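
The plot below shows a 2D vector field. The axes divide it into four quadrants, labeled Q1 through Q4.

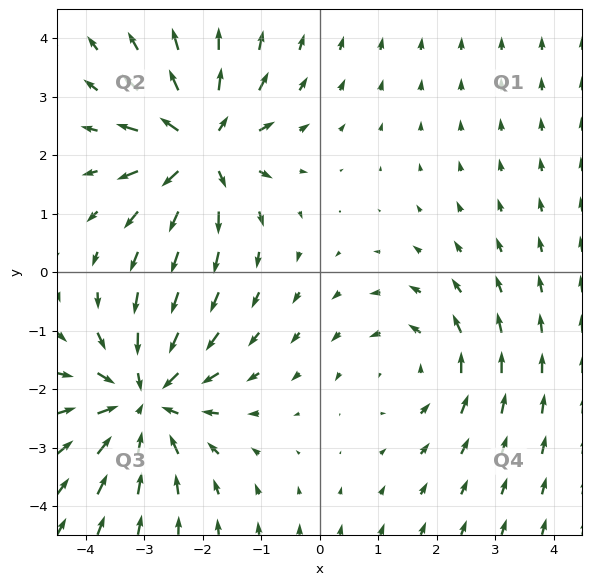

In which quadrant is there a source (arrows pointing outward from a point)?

Q2

The source sits at approximately (-2.0, 2.1), which lies in quadrant Q2. The divergence there is about +6, positive as expected for a source.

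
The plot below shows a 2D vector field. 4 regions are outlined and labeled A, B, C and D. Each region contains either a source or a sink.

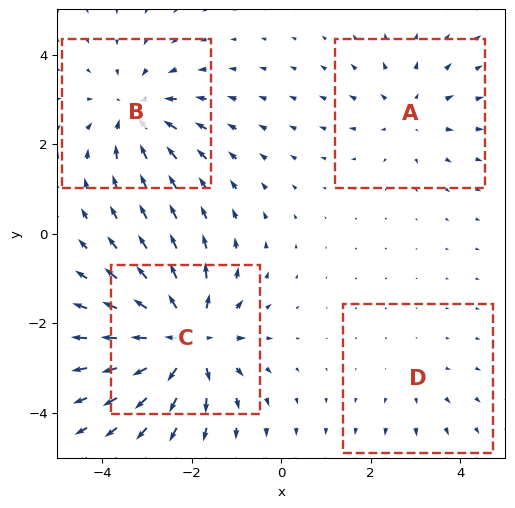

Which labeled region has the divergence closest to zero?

D

Divergence at each region's feature centre — A: about +3, B: about -5, C: about +7, D: about +2. Region D is closest to zero.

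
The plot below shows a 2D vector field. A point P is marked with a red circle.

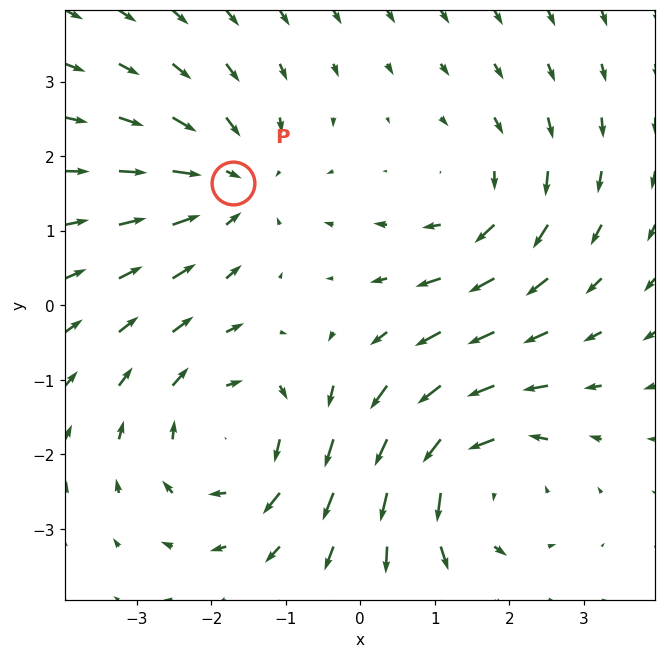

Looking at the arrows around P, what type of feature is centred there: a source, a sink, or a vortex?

At P (-1.7, 1.6) the arrows converge inward. Divergence about -3, curl ≈0 — negative divergence with near-zero curl is a sink.

sink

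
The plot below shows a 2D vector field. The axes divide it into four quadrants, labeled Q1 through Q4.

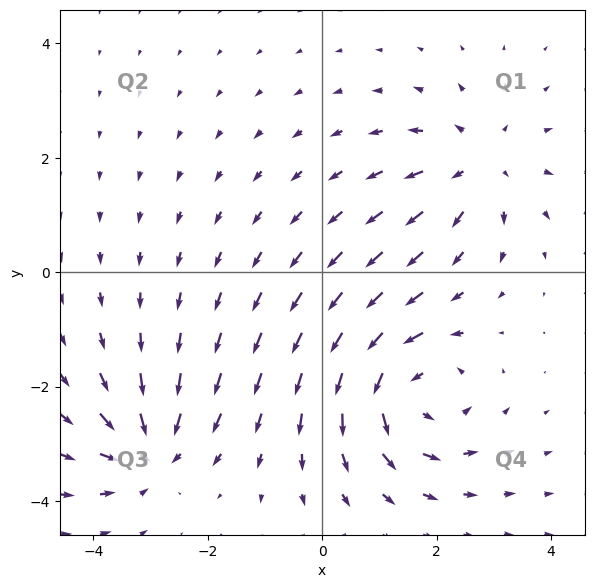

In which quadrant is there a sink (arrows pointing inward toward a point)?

Q3

The sink sits at approximately (-3.0, -3.1), which lies in quadrant Q3. The divergence there is about -4, negative as expected for a sink.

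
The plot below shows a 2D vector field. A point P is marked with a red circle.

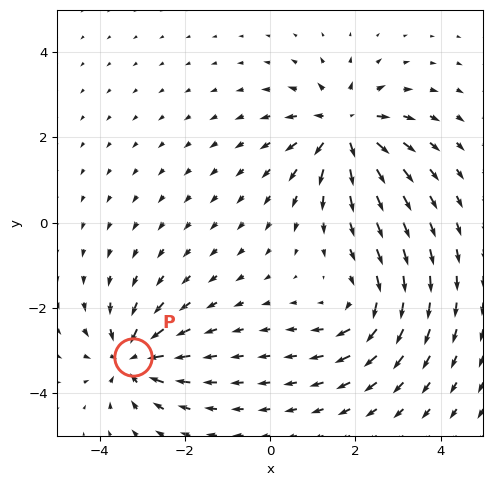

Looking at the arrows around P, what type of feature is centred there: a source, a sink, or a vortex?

sink

At P (-3.2, -3.2) the arrows converge inward. Divergence about -6, curl ≈0 — negative divergence with near-zero curl is a sink.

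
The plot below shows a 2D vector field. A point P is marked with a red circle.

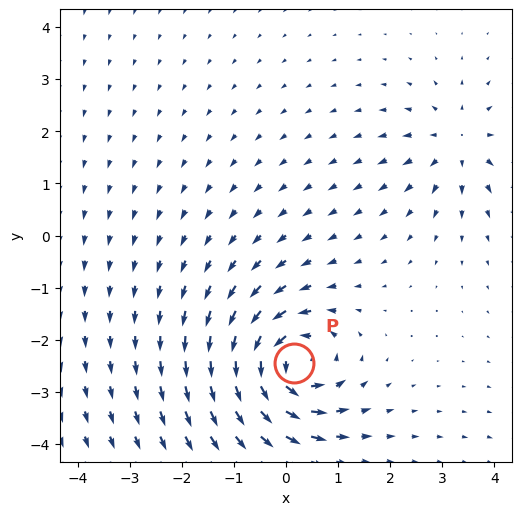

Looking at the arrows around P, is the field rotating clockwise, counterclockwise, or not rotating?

Near P at (0.1, -2.5) the arrows circulate counterclockwise. The curl (z-component) there is about +7; positive curl means counterclockwise rotation.

counterclockwise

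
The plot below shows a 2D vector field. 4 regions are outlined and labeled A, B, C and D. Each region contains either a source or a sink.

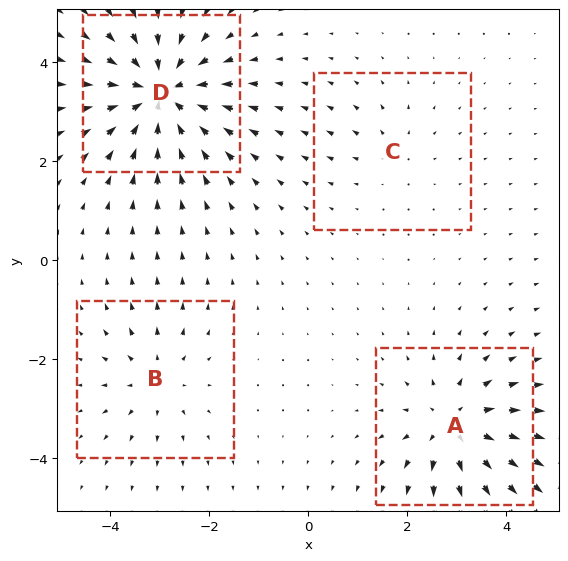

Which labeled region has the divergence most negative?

Divergence at each region's feature centre — A: about +6, B: about +4, C: about +2, D: about -8. Region D is most negative.

D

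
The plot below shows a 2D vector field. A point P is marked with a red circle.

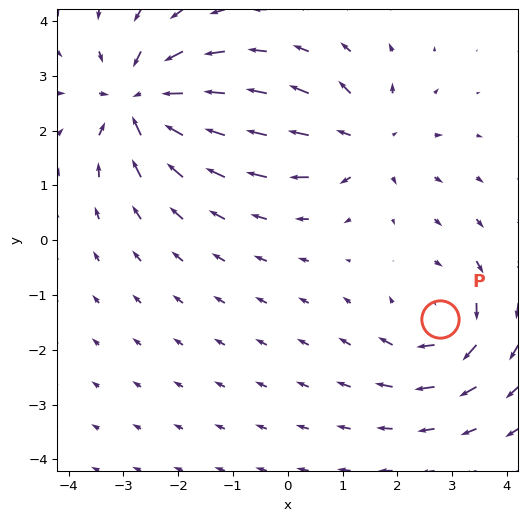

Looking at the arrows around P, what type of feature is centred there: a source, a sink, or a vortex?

At P (2.8, -1.4) the arrows circulate clockwise. Divergence ≈0, curl about -4 — near-zero divergence with nonzero curl is a vortex.

vortex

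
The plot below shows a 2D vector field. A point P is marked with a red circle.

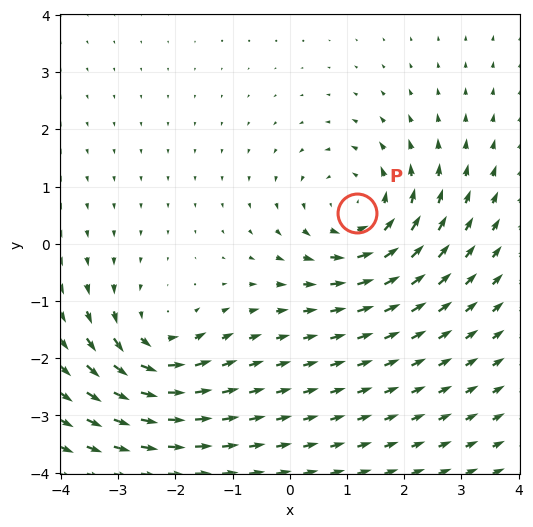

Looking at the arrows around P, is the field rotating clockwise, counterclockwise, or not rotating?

Near P at (1.2, 0.5) the arrows circulate counterclockwise. The curl (z-component) there is about +4; positive curl means counterclockwise rotation.

counterclockwise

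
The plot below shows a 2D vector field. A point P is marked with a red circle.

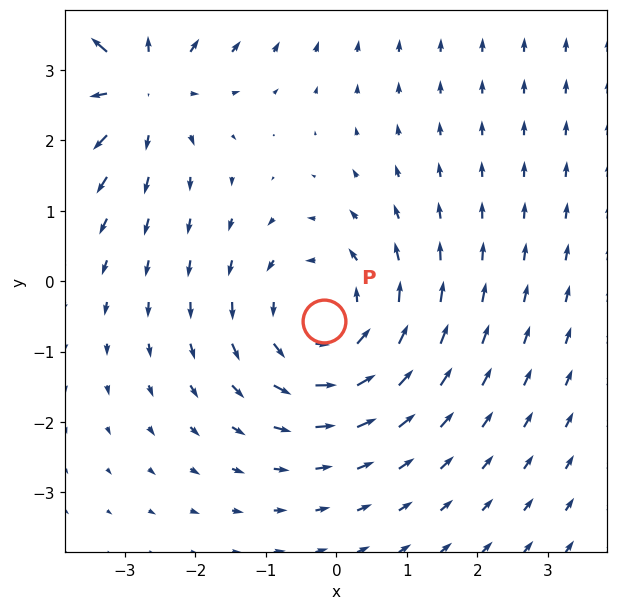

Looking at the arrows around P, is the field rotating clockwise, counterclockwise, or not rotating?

Near P at (-0.2, -0.6) the arrows circulate counterclockwise. The curl (z-component) there is about +3; positive curl means counterclockwise rotation.

counterclockwise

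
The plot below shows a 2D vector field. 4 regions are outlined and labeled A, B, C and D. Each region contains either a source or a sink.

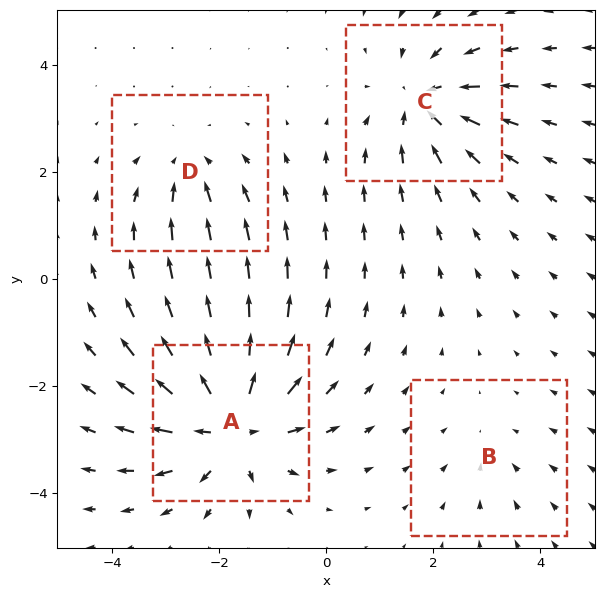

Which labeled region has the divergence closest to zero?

Divergence at each region's feature centre — A: about +7, B: about -2, C: about -5, D: about -3. Region B is closest to zero.

B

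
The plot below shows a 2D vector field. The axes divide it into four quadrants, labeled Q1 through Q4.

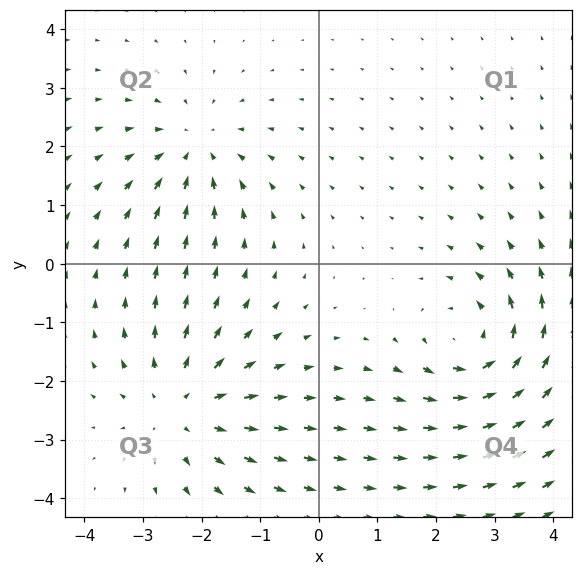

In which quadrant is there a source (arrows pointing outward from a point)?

The source sits at approximately (-2.3, -2.4), which lies in quadrant Q3. The divergence there is about +4, positive as expected for a source.

Q3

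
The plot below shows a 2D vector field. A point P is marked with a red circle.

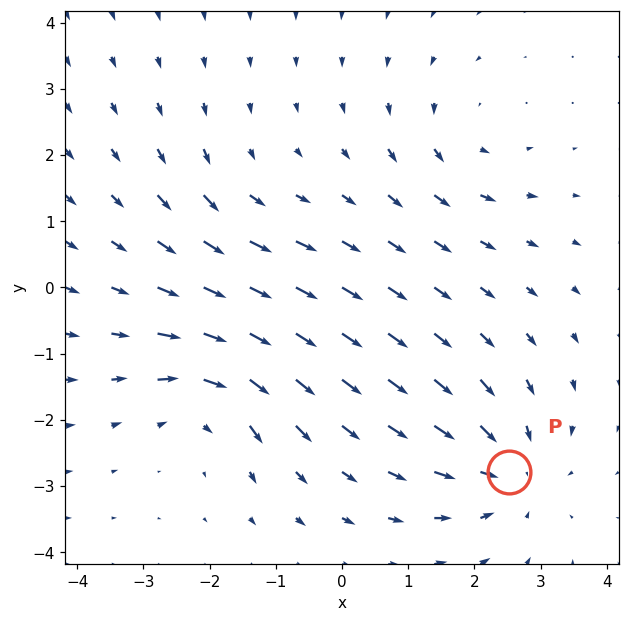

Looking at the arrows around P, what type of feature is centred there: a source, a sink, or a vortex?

sink

At P (2.5, -2.8) the arrows converge inward. Divergence about -4, curl ≈0 — negative divergence with near-zero curl is a sink.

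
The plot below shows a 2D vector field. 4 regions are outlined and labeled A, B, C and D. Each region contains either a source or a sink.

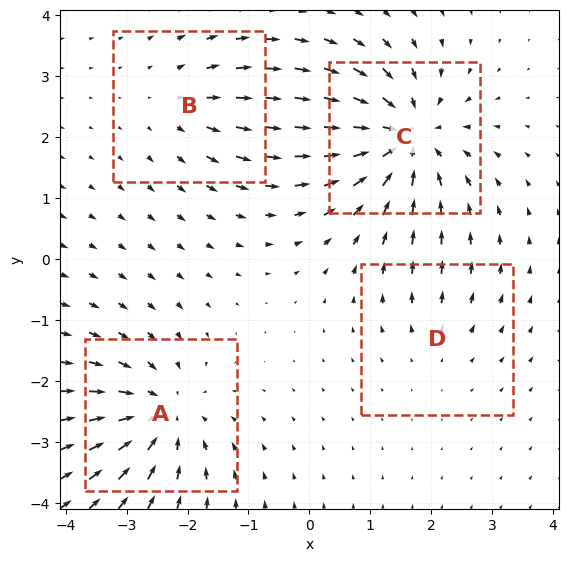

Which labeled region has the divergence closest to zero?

D

Divergence at each region's feature centre — A: about -6, B: about +3, C: about -7, D: about +2. Region D is closest to zero.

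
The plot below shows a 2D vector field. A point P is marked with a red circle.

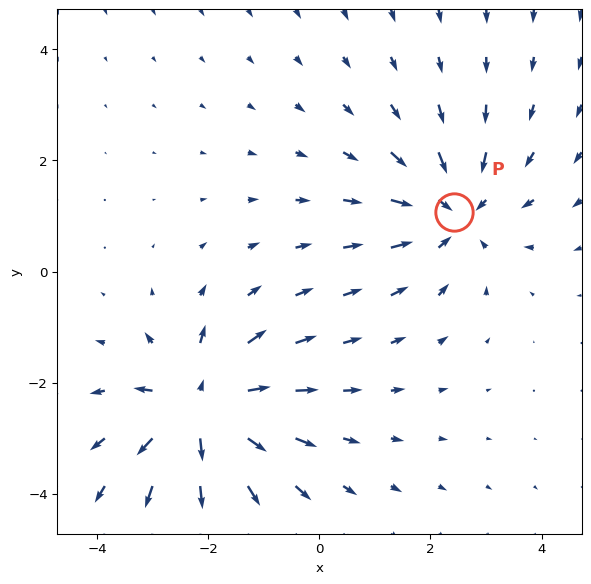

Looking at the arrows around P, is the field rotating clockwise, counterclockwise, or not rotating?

Near P at (2.4, 1.1) the arrows show no circulation. The curl there is ≈0.

not rotating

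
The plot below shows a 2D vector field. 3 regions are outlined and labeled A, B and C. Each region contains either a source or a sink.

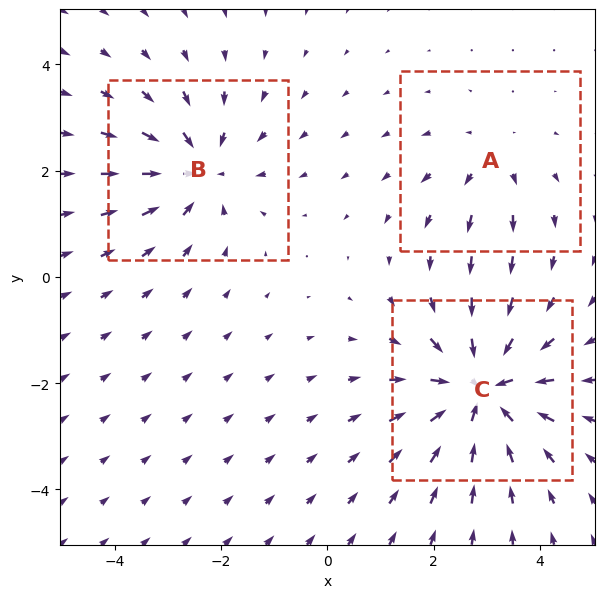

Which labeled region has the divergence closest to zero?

Divergence at each region's feature centre — A: about +2, B: about -3, C: about -5. Region A is closest to zero.

A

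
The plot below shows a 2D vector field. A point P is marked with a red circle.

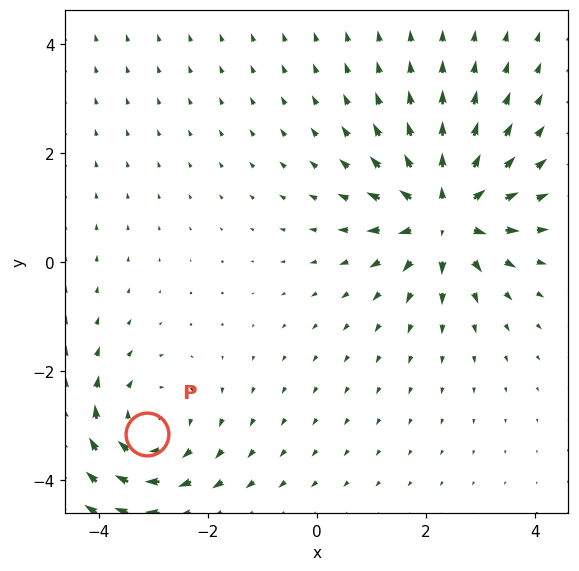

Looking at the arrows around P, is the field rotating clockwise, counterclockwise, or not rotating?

clockwise

Near P at (-3.1, -3.2) the arrows circulate clockwise. The curl (z-component) there is about -4; negative curl means clockwise rotation.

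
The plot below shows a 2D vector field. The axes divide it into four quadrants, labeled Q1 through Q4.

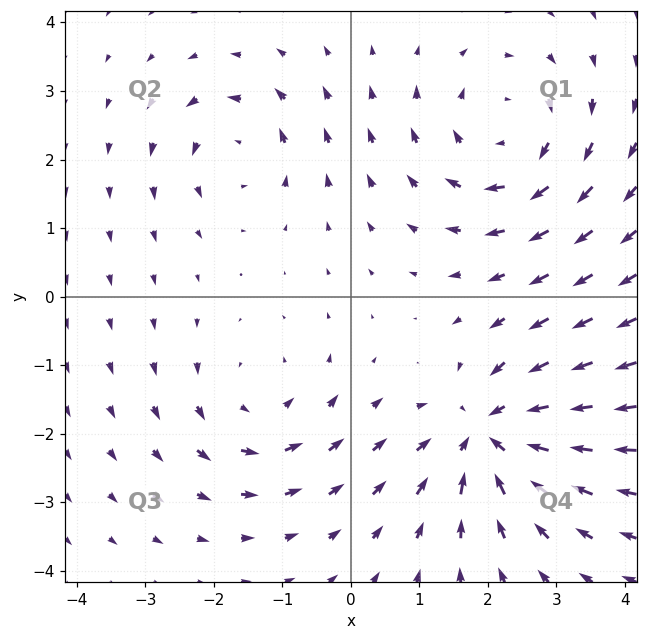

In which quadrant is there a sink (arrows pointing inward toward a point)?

The sink sits at approximately (2.0, -2.0), which lies in quadrant Q4. The divergence there is about -5, negative as expected for a sink.

Q4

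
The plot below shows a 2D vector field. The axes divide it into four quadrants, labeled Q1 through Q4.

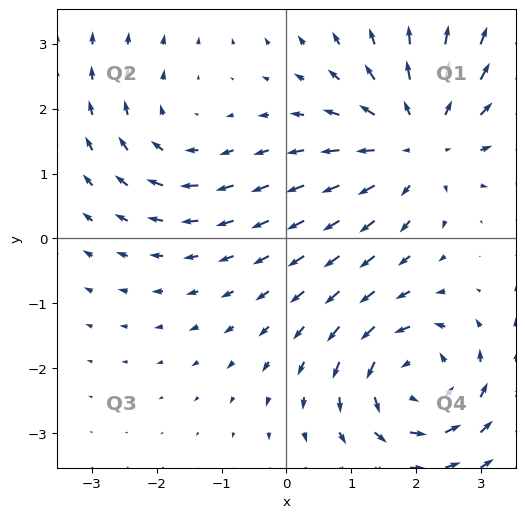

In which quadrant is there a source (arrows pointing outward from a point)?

The source sits at approximately (2.0, 1.5), which lies in quadrant Q1. The divergence there is about +4, positive as expected for a source.

Q1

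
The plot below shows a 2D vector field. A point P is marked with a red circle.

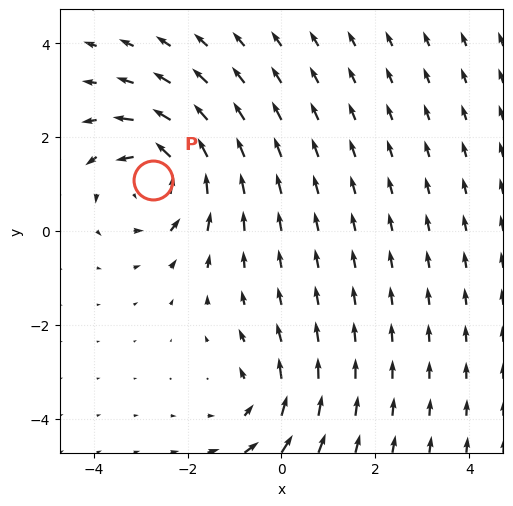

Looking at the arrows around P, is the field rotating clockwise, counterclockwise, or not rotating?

Near P at (-2.7, 1.1) the arrows circulate counterclockwise. The curl (z-component) there is about +5; positive curl means counterclockwise rotation.

counterclockwise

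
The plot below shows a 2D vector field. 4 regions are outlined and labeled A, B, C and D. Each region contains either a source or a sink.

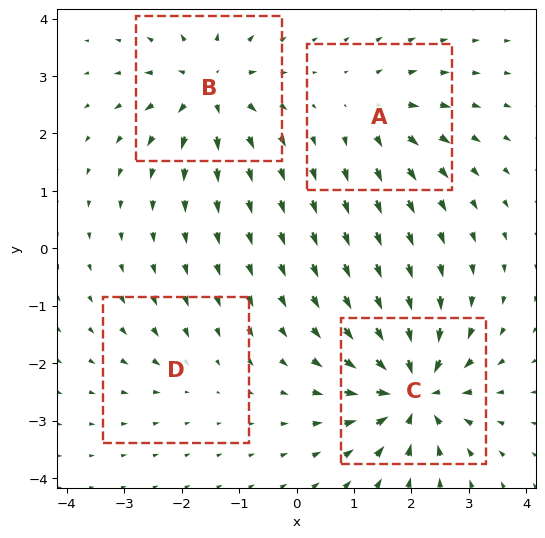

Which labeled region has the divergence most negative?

Divergence at each region's feature centre — A: about +4, B: about +7, C: about -9, D: about -3. Region C is most negative.

C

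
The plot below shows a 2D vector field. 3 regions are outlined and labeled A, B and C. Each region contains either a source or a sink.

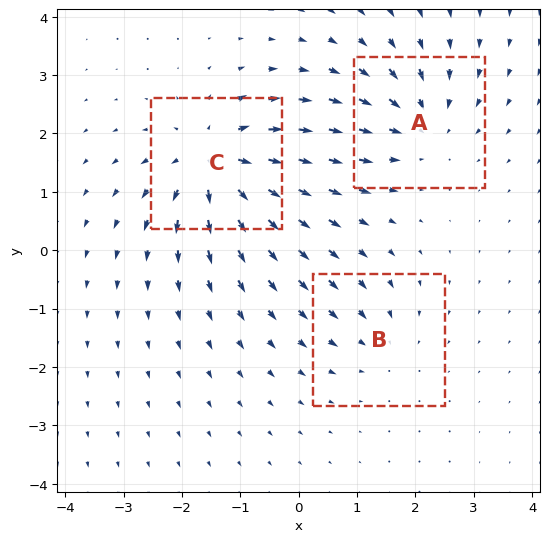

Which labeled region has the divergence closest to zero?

B

Divergence at each region's feature centre — A: about -4, B: about -2, C: about +5. Region B is closest to zero.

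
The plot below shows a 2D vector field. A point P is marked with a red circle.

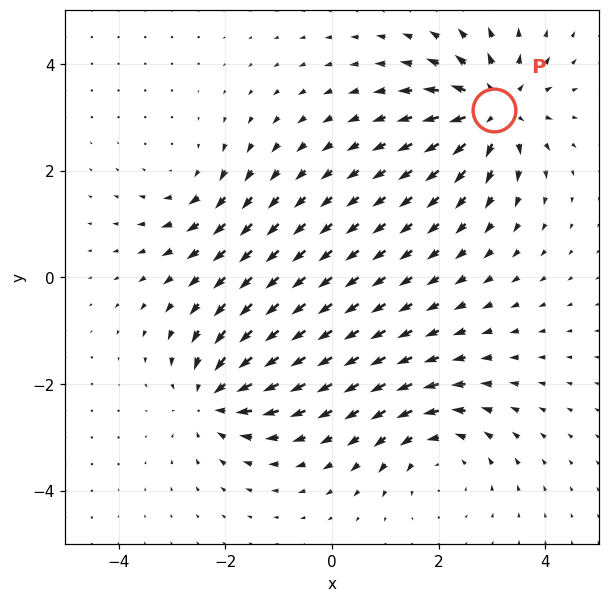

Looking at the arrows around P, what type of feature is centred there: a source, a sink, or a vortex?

source

At P (3.0, 3.1) the arrows spread outward. Divergence about +6, curl ≈0 — positive divergence with near-zero curl is a source.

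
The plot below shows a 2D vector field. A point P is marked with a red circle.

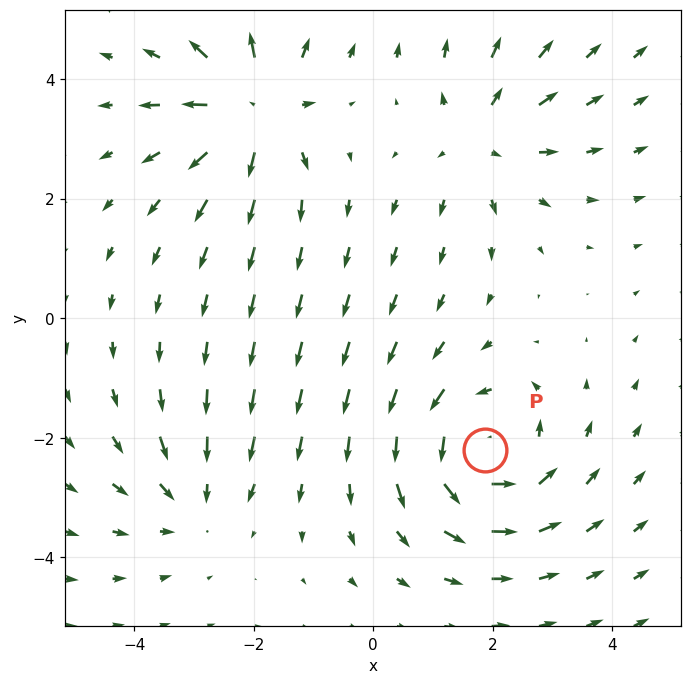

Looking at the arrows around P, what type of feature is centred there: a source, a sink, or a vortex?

vortex

At P (1.9, -2.2) the arrows circulate counterclockwise. Divergence ≈0, curl about +4 — near-zero divergence with nonzero curl is a vortex.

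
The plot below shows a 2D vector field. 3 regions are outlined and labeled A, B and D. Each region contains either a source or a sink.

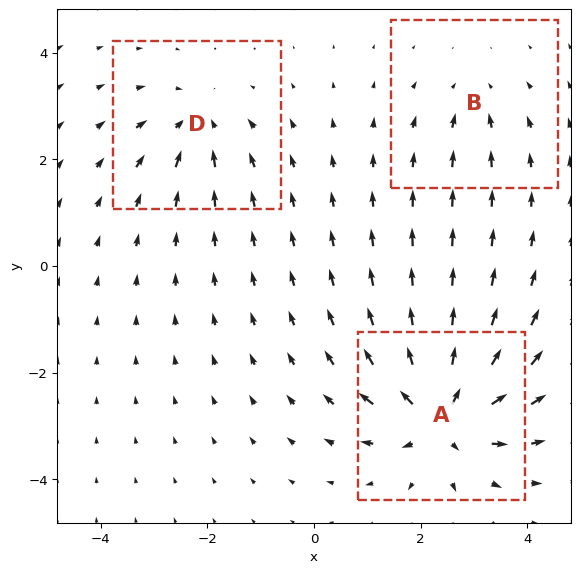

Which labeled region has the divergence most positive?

Divergence at each region's feature centre — A: about +6, B: about -2, D: about -4. Region A is most positive.

A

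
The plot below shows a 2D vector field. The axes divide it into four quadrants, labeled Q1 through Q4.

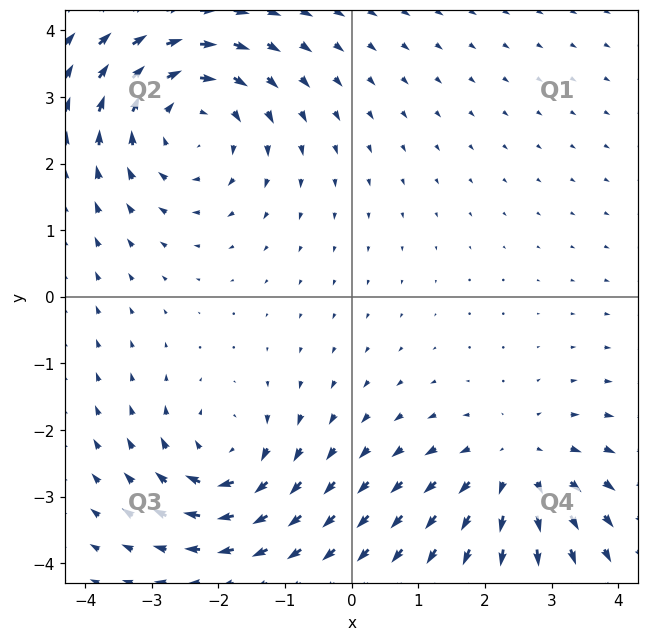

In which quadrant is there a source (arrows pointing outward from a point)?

Q4

The source sits at approximately (2.5, -2.6), which lies in quadrant Q4. The divergence there is about +3, positive as expected for a source.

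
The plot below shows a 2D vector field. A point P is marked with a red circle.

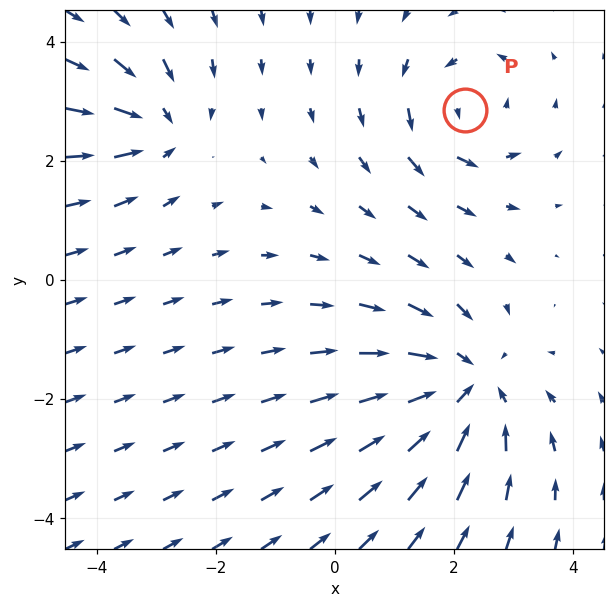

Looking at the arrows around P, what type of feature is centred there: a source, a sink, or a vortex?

At P (2.2, 2.8) the arrows circulate counterclockwise. Divergence ≈0, curl about +3 — near-zero divergence with nonzero curl is a vortex.

vortex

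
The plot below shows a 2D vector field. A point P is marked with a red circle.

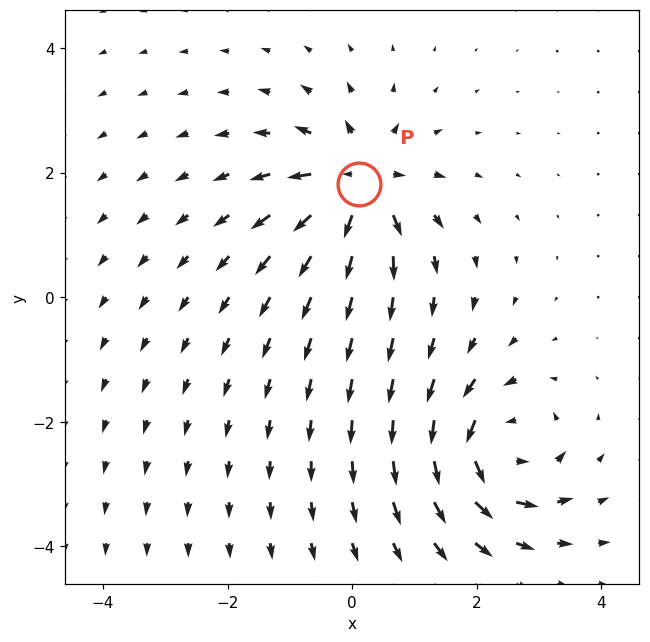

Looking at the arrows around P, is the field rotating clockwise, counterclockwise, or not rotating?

Near P at (0.1, 1.8) the arrows show no circulation. The curl there is ≈0.

not rotating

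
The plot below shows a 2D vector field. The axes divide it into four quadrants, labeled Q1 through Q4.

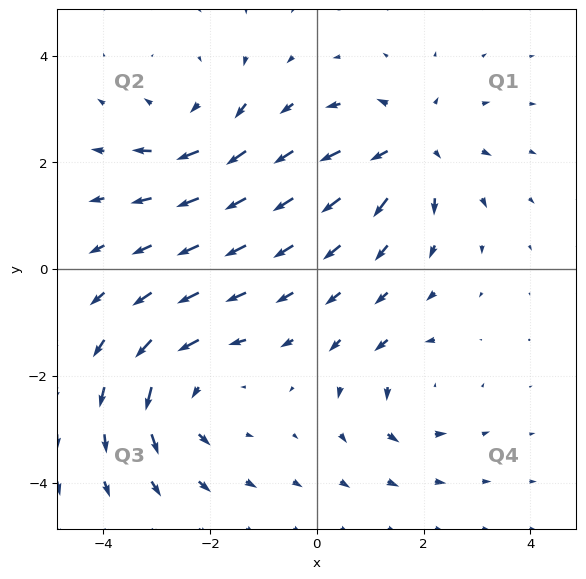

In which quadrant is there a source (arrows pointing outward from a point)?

Q1

The source sits at approximately (1.8, 2.3), which lies in quadrant Q1. The divergence there is about +5, positive as expected for a source.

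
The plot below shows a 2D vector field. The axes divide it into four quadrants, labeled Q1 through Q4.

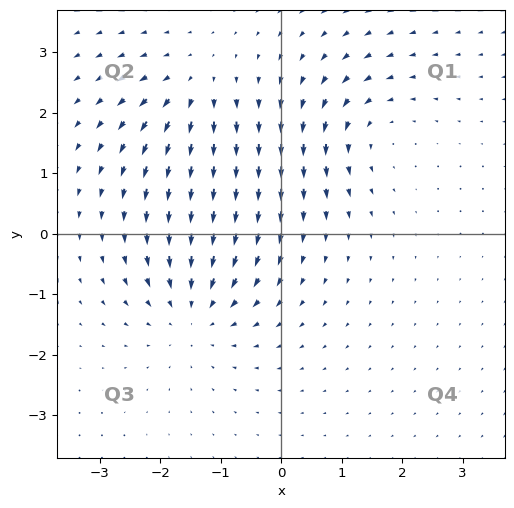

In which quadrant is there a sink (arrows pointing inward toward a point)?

Q3

The sink sits at approximately (-1.4, -1.3), which lies in quadrant Q3. The divergence there is about -4, negative as expected for a sink.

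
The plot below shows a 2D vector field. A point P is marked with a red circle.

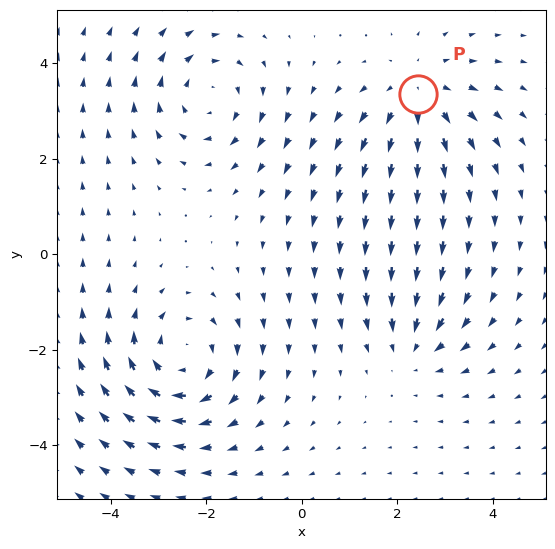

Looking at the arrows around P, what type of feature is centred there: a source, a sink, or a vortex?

source

At P (2.4, 3.4) the arrows spread outward. Divergence about +3, curl ≈0 — positive divergence with near-zero curl is a source.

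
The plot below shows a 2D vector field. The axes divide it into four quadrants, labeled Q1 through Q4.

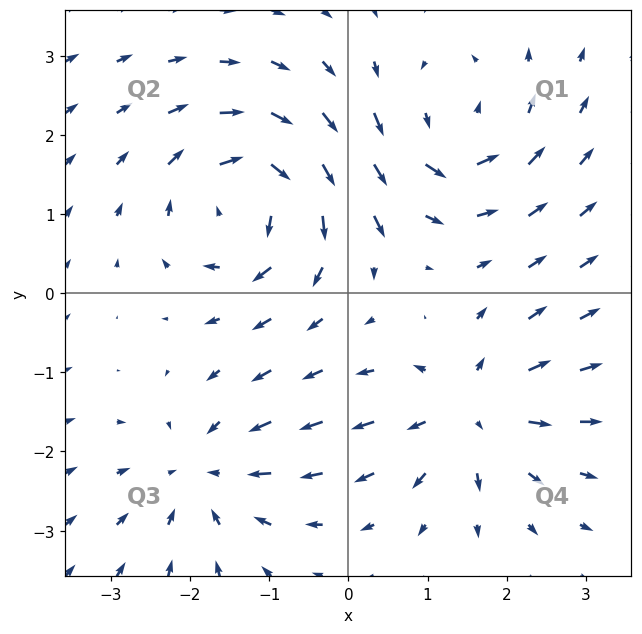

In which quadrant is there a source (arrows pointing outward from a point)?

Q4

The source sits at approximately (1.5, -1.5), which lies in quadrant Q4. The divergence there is about +5, positive as expected for a source.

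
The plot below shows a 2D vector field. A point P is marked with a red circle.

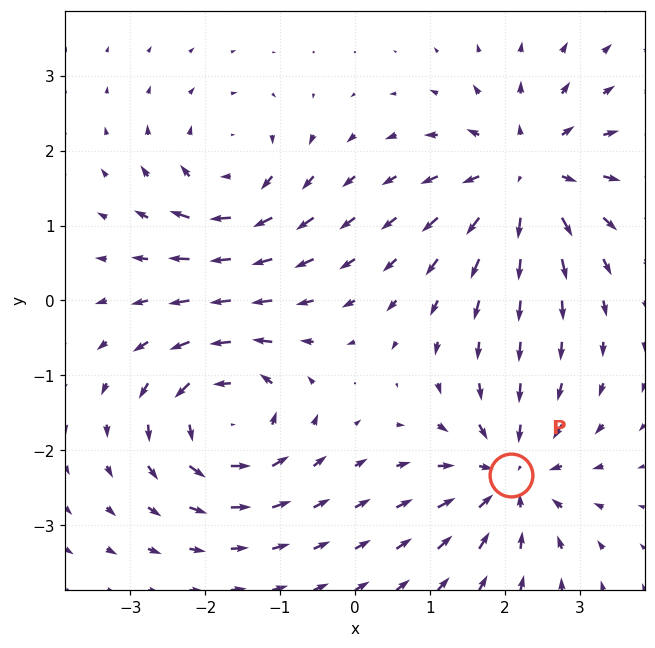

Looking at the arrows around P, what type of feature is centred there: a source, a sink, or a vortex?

sink

At P (2.1, -2.3) the arrows converge inward. Divergence about -5, curl ≈0 — negative divergence with near-zero curl is a sink.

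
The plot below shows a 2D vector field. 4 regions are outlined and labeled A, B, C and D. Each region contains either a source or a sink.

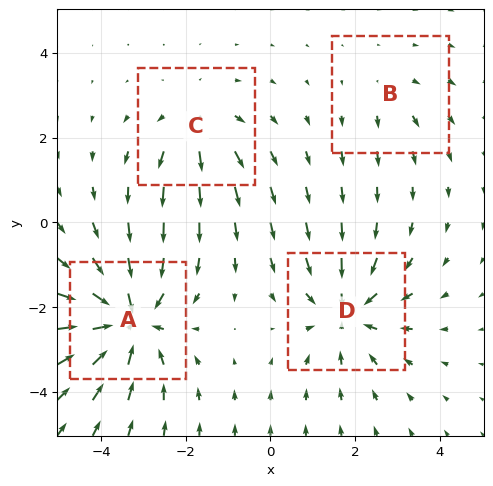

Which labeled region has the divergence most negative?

A

Divergence at each region's feature centre — A: about -6, B: about +2, C: about +3, D: about -5. Region A is most negative.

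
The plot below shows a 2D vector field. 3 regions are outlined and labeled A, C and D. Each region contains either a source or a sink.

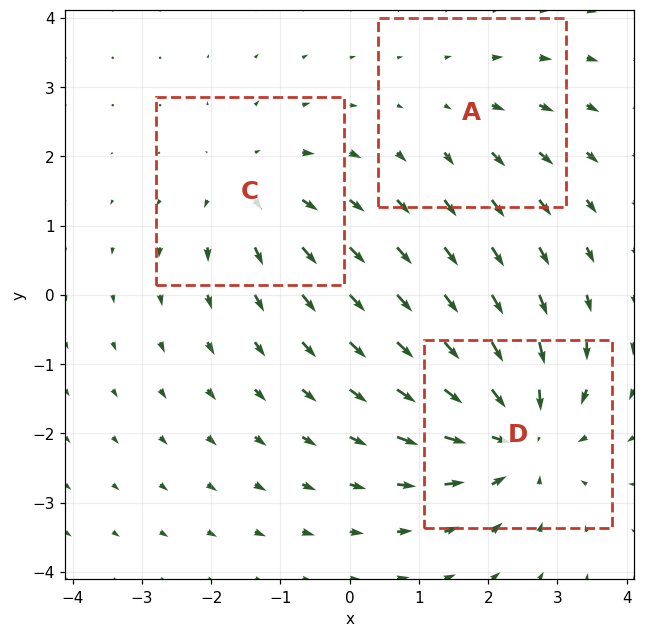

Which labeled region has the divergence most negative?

Divergence at each region's feature centre — A: about +2, C: about +3, D: about -5. Region D is most negative.

D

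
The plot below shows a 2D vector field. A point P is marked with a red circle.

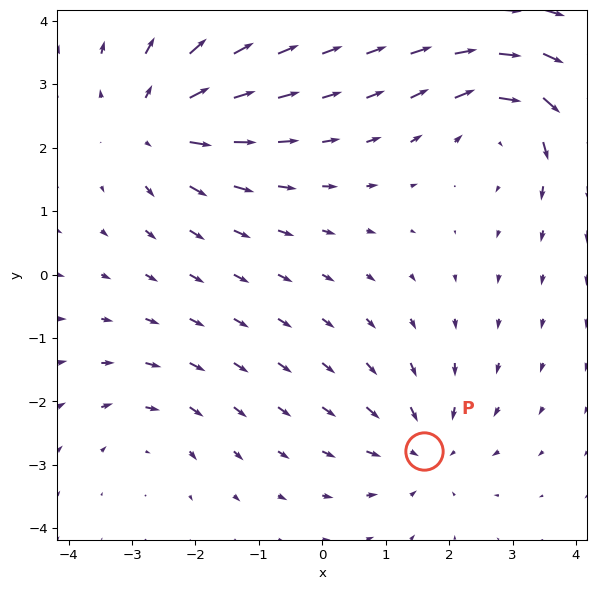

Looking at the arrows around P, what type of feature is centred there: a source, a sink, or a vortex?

At P (1.6, -2.8) the arrows converge inward. Divergence about -3, curl ≈0 — negative divergence with near-zero curl is a sink.

sink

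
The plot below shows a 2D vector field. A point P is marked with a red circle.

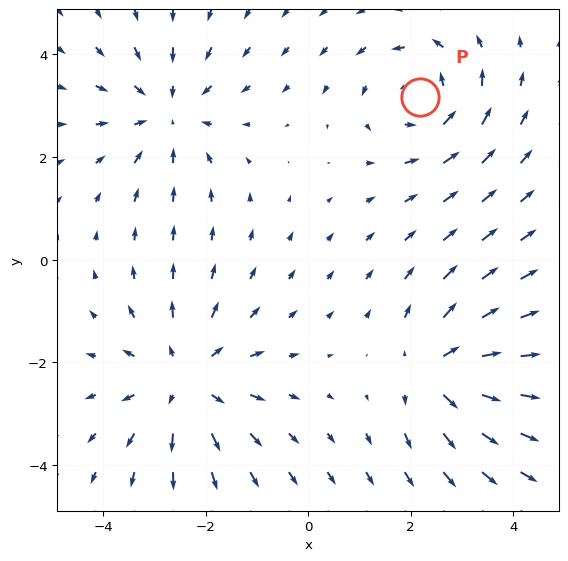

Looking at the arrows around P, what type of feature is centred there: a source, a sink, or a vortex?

At P (2.2, 3.2) the arrows circulate counterclockwise. Divergence ≈0, curl about +4 — near-zero divergence with nonzero curl is a vortex.

vortex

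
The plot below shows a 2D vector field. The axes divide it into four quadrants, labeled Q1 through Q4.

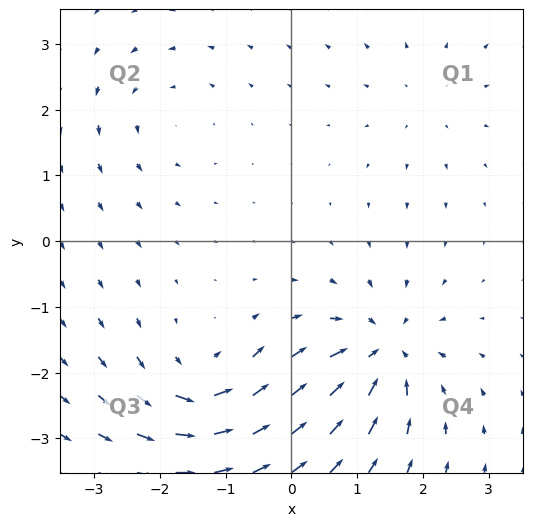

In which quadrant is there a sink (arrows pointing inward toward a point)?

The sink sits at approximately (1.4, -1.7), which lies in quadrant Q4. The divergence there is about -7, negative as expected for a sink.

Q4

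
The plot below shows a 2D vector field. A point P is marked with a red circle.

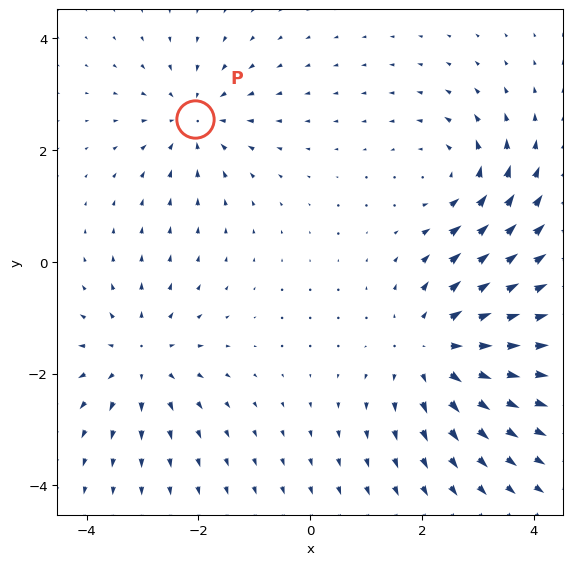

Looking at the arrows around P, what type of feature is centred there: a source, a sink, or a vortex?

sink

At P (-2.1, 2.6) the arrows converge inward. Divergence about -3, curl ≈0 — negative divergence with near-zero curl is a sink.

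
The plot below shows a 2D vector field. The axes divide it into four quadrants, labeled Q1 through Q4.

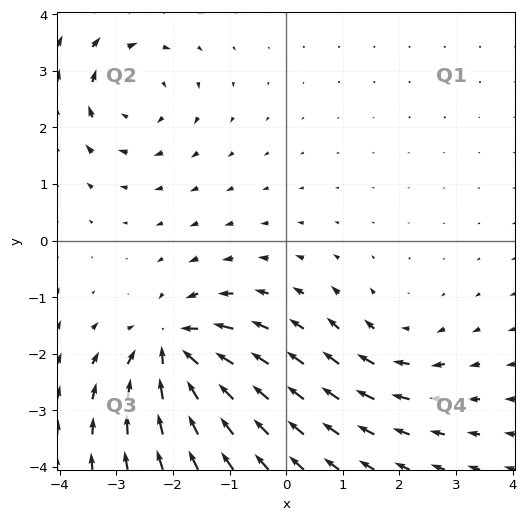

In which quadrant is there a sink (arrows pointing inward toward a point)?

The sink sits at approximately (-2.0, -1.9), which lies in quadrant Q3. The divergence there is about -6, negative as expected for a sink.

Q3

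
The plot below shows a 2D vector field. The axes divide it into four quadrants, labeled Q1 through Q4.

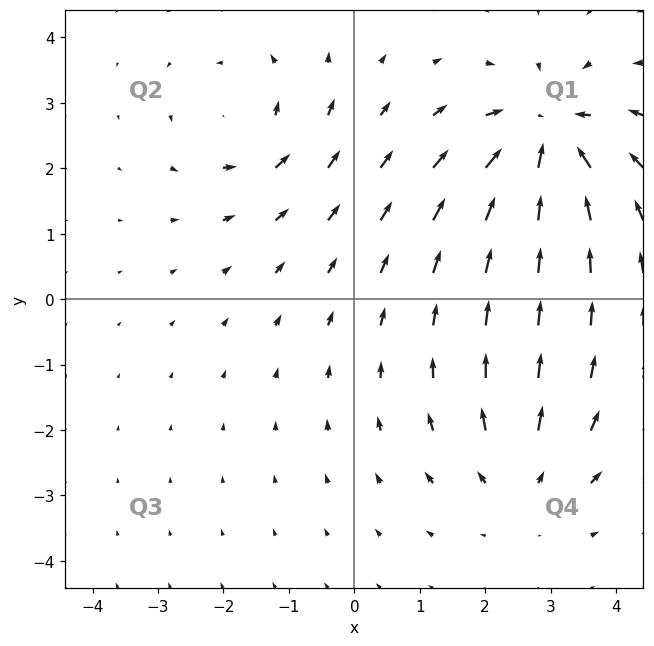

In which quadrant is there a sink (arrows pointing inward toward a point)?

Q1

The sink sits at approximately (3.0, 2.5), which lies in quadrant Q1. The divergence there is about -6, negative as expected for a sink.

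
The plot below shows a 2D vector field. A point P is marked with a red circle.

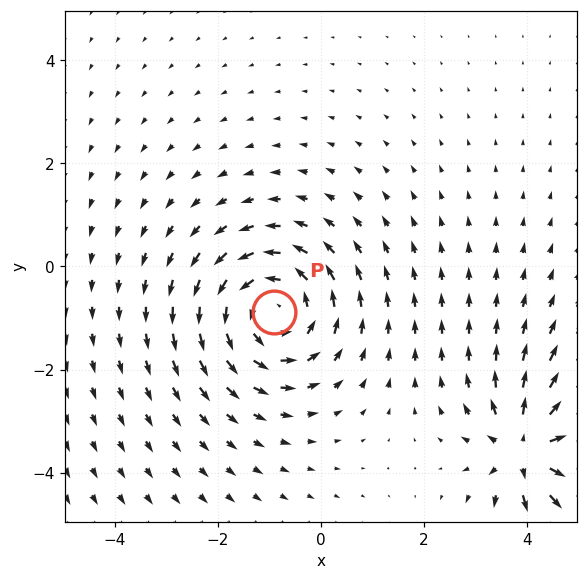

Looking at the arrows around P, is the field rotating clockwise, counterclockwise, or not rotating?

Near P at (-0.9, -0.9) the arrows circulate counterclockwise. The curl (z-component) there is about +4; positive curl means counterclockwise rotation.

counterclockwise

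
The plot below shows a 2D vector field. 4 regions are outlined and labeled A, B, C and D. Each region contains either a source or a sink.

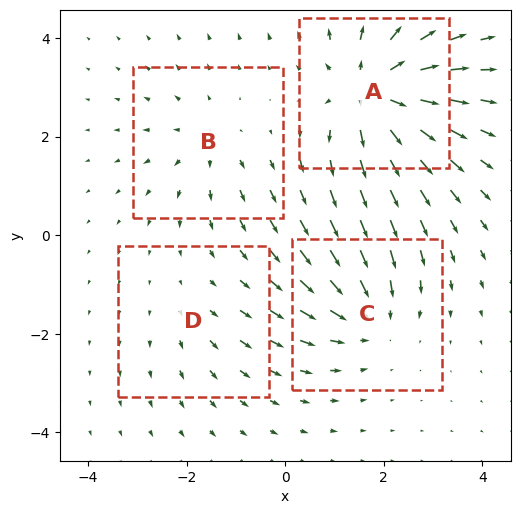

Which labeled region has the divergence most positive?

Divergence at each region's feature centre — A: about +7, B: about +3, C: about -4, D: about +2. Region A is most positive.

A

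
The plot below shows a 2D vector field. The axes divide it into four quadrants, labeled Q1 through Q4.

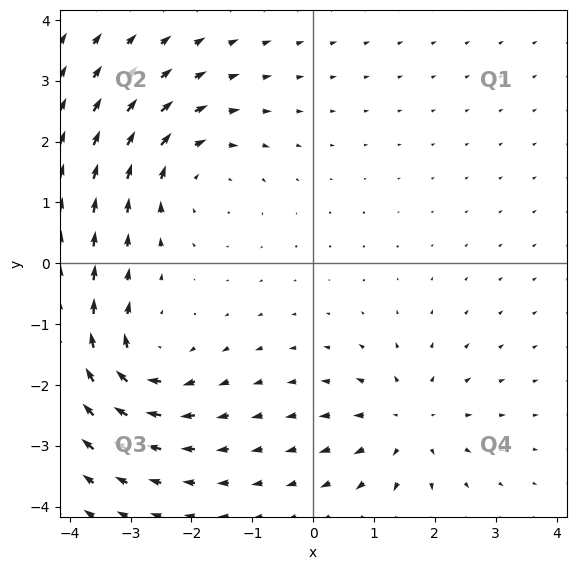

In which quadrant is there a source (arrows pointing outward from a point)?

Q4

The source sits at approximately (1.6, -2.6), which lies in quadrant Q4. The divergence there is about +4, positive as expected for a source.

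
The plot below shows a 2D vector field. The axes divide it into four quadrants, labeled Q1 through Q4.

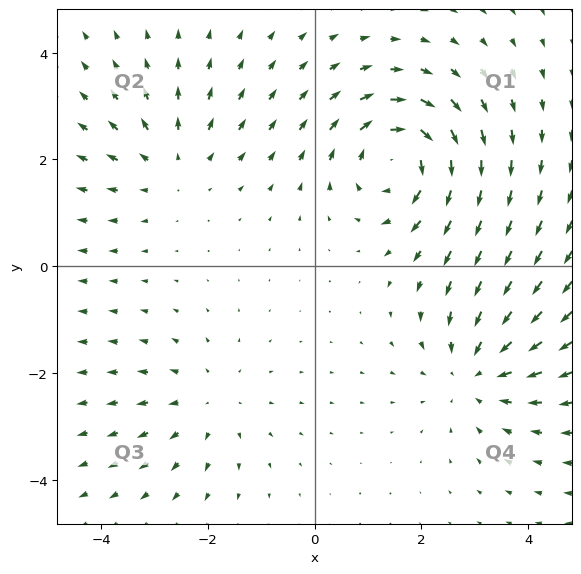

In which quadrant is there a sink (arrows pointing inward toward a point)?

The sink sits at approximately (3.0, -2.0), which lies in quadrant Q4. The divergence there is about -3, negative as expected for a sink.

Q4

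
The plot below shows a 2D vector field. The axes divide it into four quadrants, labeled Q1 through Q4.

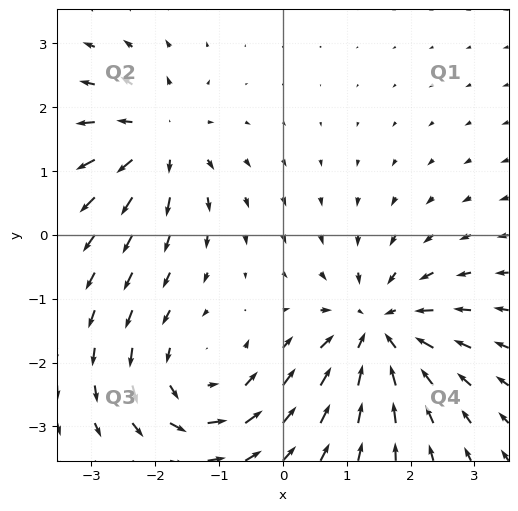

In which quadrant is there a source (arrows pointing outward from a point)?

The source sits at approximately (-2.0, 1.5), which lies in quadrant Q2. The divergence there is about +4, positive as expected for a source.

Q2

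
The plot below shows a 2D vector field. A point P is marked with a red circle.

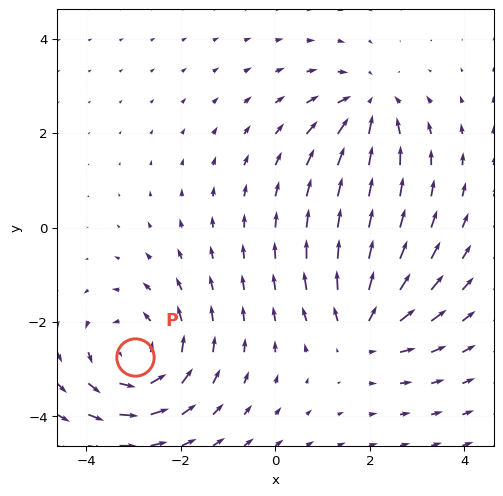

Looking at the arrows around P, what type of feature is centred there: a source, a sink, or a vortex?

vortex

At P (-3.0, -2.7) the arrows circulate counterclockwise. Divergence ≈0, curl about +4 — near-zero divergence with nonzero curl is a vortex.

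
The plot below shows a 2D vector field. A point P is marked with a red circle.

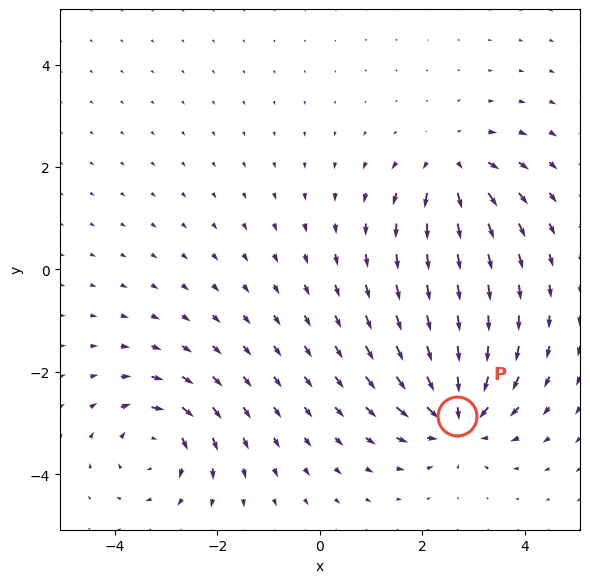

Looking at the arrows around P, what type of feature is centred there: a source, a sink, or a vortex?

sink

At P (2.7, -2.9) the arrows converge inward. Divergence about -5, curl ≈0 — negative divergence with near-zero curl is a sink.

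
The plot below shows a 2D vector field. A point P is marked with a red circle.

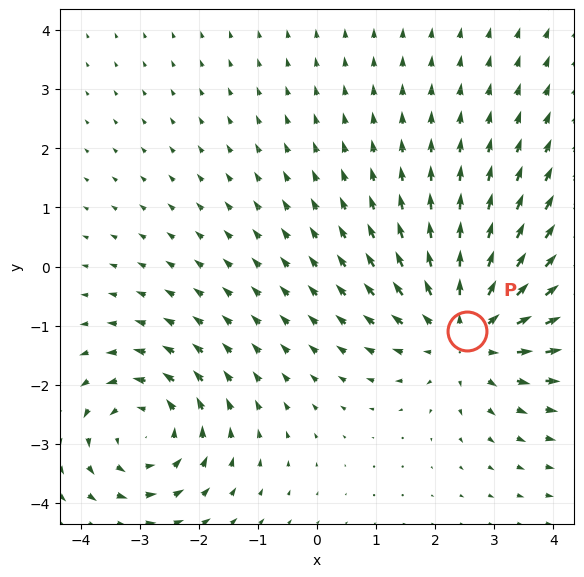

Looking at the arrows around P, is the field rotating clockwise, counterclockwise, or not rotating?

not rotating

Near P at (2.5, -1.1) the arrows show no circulation. The curl there is ≈0.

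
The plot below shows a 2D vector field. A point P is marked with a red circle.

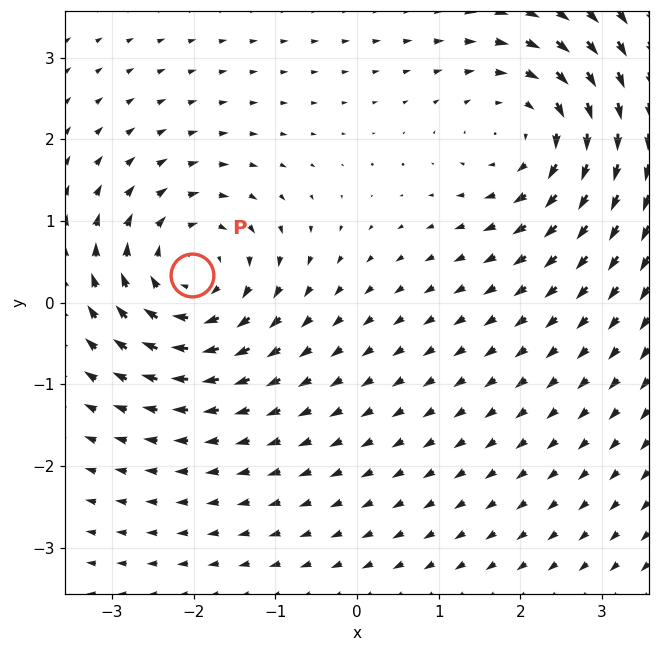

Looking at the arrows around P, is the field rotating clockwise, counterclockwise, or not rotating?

Near P at (-2.0, 0.3) the arrows circulate clockwise. The curl (z-component) there is about -4; negative curl means clockwise rotation.

clockwise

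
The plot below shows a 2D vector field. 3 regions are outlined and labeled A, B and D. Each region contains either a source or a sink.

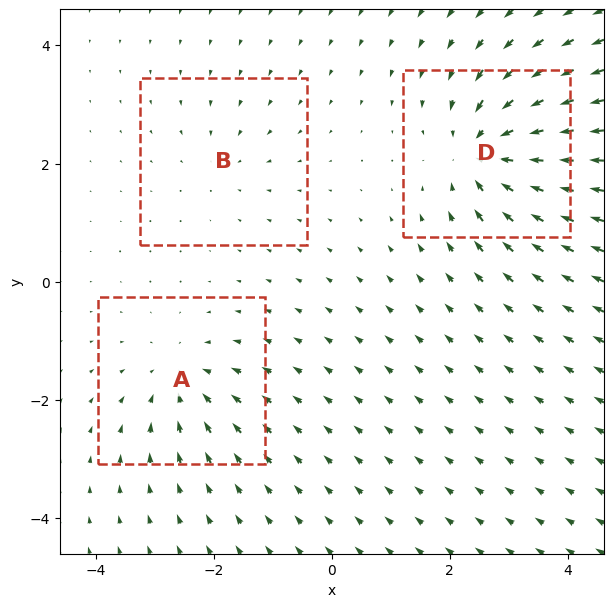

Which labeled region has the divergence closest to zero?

B

Divergence at each region's feature centre — A: about -4, B: about -2, D: about -6. Region B is closest to zero.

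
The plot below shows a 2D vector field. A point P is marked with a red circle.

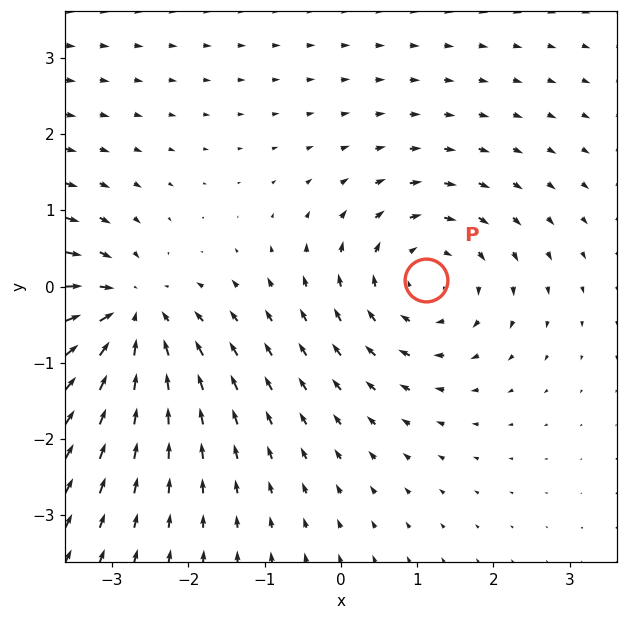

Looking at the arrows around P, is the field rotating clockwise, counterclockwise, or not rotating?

clockwise

Near P at (1.1, 0.1) the arrows circulate clockwise. The curl (z-component) there is about -4; negative curl means clockwise rotation.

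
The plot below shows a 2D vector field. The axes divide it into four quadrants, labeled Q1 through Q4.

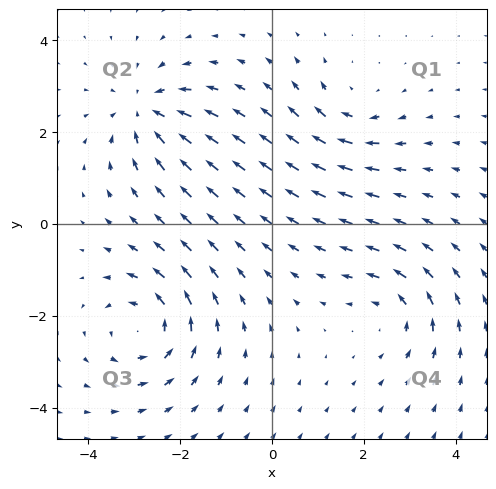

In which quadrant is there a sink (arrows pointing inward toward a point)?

Q2

The sink sits at approximately (-2.7, 2.5), which lies in quadrant Q2. The divergence there is about -5, negative as expected for a sink.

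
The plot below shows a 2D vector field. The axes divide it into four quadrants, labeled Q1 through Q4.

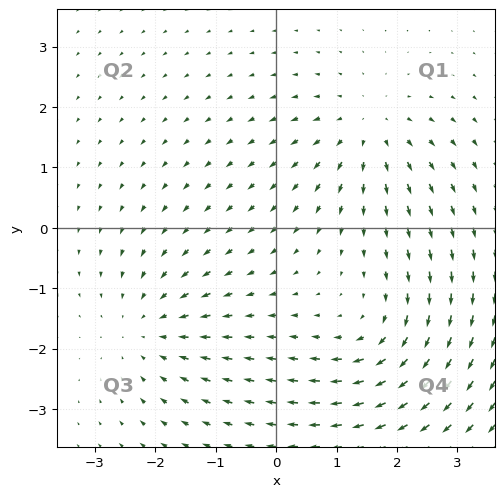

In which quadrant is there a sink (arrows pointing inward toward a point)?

Q3

The sink sits at approximately (-2.1, -1.7), which lies in quadrant Q3. The divergence there is about -3, negative as expected for a sink.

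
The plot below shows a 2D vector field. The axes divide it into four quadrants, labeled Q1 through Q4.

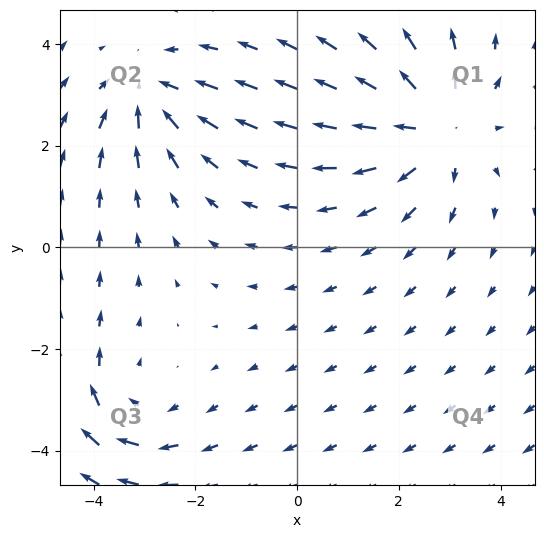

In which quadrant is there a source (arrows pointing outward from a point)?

The source sits at approximately (2.7, 2.4), which lies in quadrant Q1. The divergence there is about +3, positive as expected for a source.

Q1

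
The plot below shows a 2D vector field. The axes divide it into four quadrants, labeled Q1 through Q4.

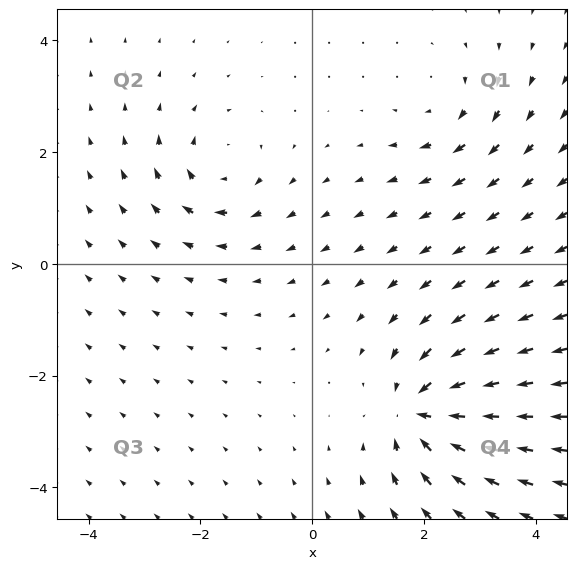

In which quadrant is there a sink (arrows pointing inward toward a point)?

Q4

The sink sits at approximately (2.0, -2.7), which lies in quadrant Q4. The divergence there is about -6, negative as expected for a sink.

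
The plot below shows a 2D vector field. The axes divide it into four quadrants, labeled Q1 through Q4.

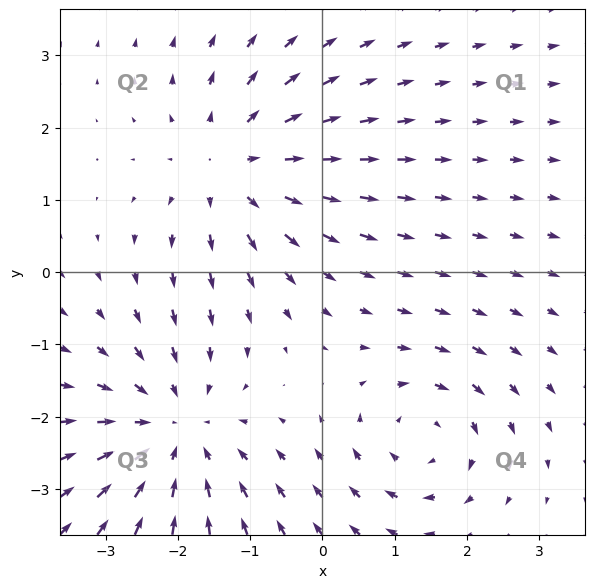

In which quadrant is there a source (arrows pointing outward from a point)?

Q2

The source sits at approximately (-1.2, 1.4), which lies in quadrant Q2. The divergence there is about +4, positive as expected for a source.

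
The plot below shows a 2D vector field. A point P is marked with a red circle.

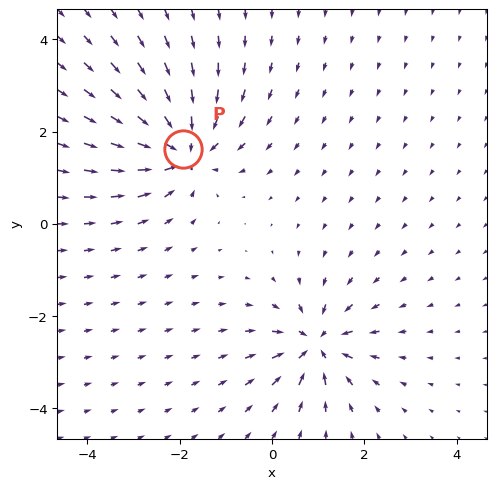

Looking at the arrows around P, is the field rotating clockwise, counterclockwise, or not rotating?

not rotating

Near P at (-1.9, 1.6) the arrows show no circulation. The curl there is ≈0.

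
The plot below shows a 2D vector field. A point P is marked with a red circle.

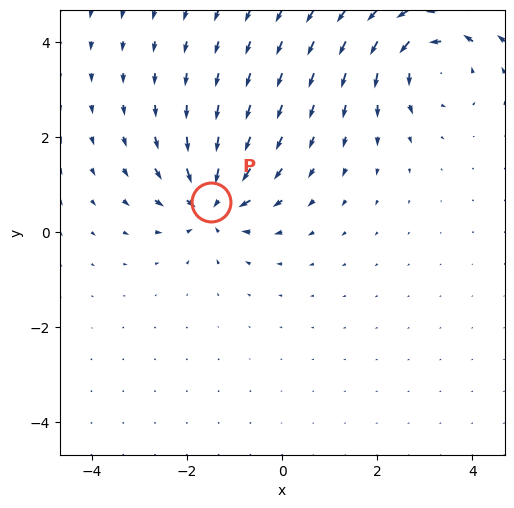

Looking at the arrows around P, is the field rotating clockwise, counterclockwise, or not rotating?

Near P at (-1.5, 0.6) the arrows show no circulation. The curl there is ≈0.

not rotating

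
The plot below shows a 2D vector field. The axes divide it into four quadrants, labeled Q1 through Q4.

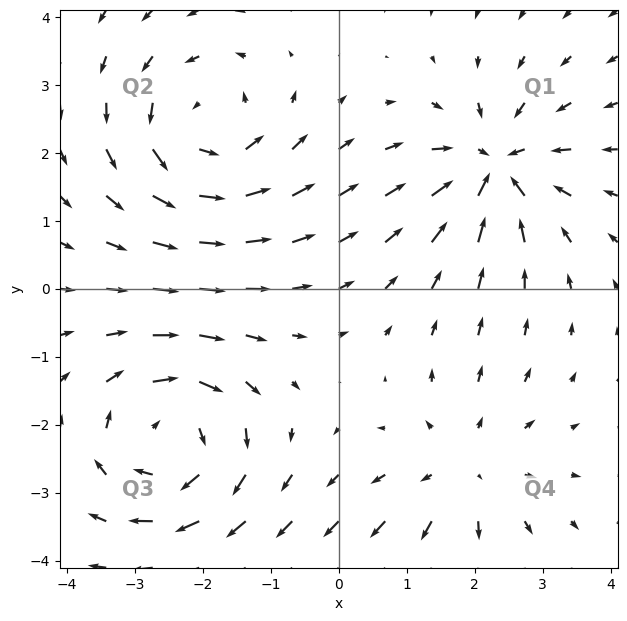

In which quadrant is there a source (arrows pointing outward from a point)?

The source sits at approximately (1.8, -2.7), which lies in quadrant Q4. The divergence there is about +2, positive as expected for a source.

Q4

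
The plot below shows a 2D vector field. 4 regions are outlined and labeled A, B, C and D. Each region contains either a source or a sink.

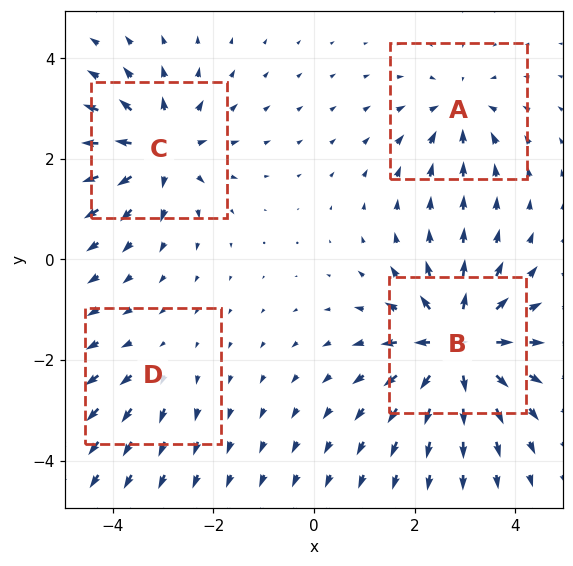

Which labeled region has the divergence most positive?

B

Divergence at each region's feature centre — A: about -4, B: about +8, C: about +6, D: about +2. Region B is most positive.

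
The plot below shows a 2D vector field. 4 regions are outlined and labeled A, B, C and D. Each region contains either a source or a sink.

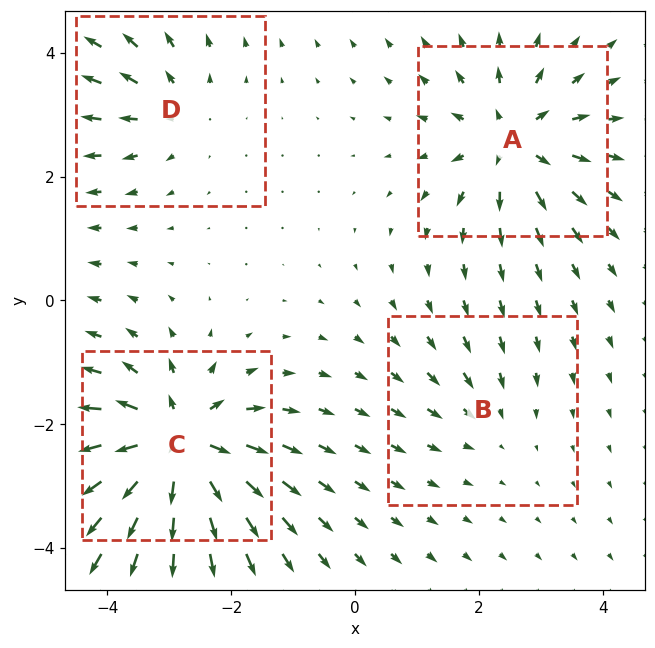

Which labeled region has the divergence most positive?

Divergence at each region's feature centre — A: about +6, B: about -2, C: about +8, D: about +4. Region C is most positive.

C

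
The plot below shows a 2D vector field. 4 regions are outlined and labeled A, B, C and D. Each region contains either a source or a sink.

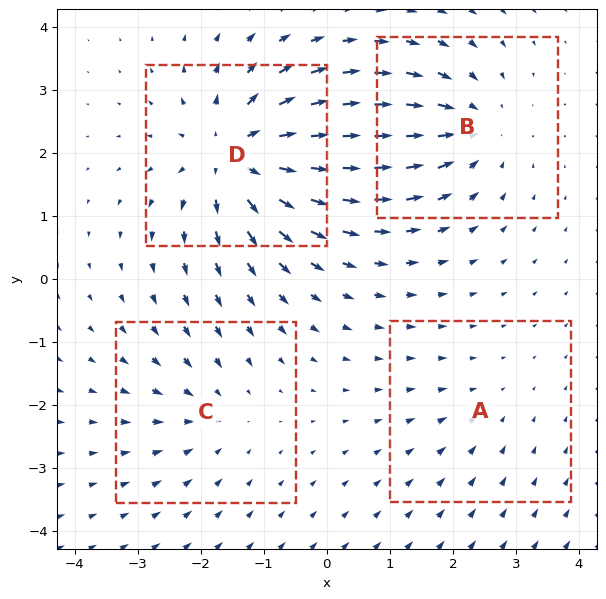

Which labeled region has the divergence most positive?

D

Divergence at each region's feature centre — A: about -2, B: about -5, C: about -3, D: about +7. Region D is most positive.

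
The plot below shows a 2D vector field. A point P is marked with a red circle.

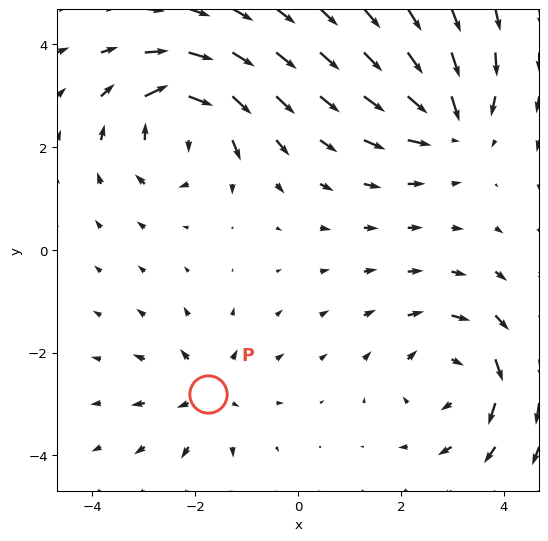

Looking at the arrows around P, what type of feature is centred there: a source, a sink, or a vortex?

At P (-1.8, -2.8) the arrows spread outward. Divergence about +4, curl ≈0 — positive divergence with near-zero curl is a source.

source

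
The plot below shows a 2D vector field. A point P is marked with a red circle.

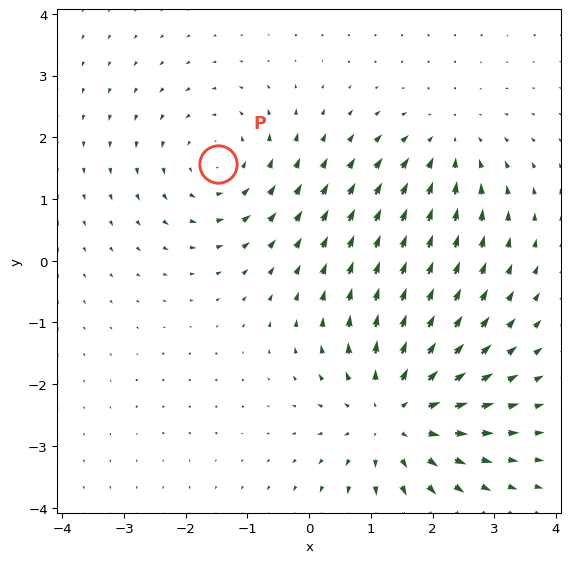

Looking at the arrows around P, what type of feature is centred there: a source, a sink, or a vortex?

At P (-1.5, 1.6) the arrows circulate counterclockwise. Divergence ≈0, curl about +3 — near-zero divergence with nonzero curl is a vortex.

vortex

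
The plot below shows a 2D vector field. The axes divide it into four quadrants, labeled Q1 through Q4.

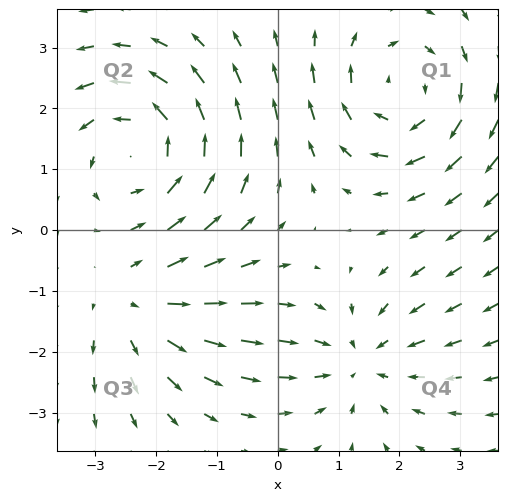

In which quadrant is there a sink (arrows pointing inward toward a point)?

The sink sits at approximately (1.4, -2.2), which lies in quadrant Q4. The divergence there is about -3, negative as expected for a sink.

Q4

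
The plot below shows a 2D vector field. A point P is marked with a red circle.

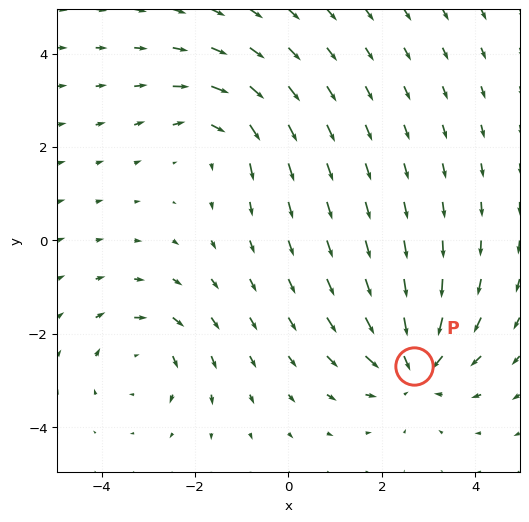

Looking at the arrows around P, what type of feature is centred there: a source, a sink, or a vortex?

sink

At P (2.7, -2.7) the arrows converge inward. Divergence about -4, curl ≈0 — negative divergence with near-zero curl is a sink.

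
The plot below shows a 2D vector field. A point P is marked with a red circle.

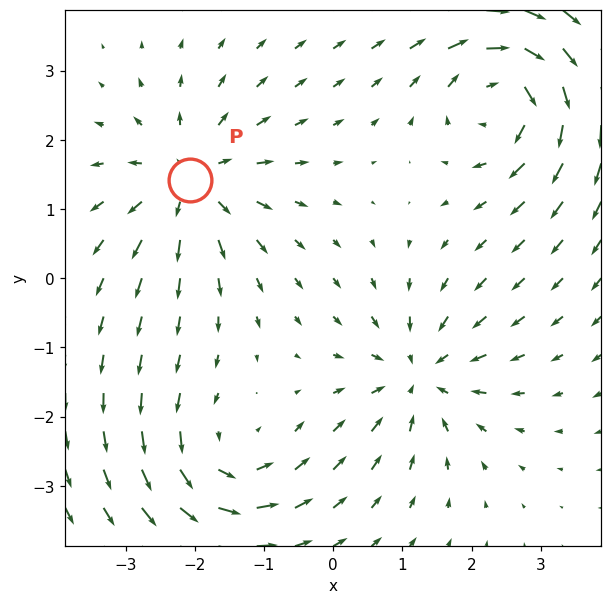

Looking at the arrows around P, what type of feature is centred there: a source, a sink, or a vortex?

source

At P (-2.1, 1.4) the arrows spread outward. Divergence about +5, curl ≈0 — positive divergence with near-zero curl is a source.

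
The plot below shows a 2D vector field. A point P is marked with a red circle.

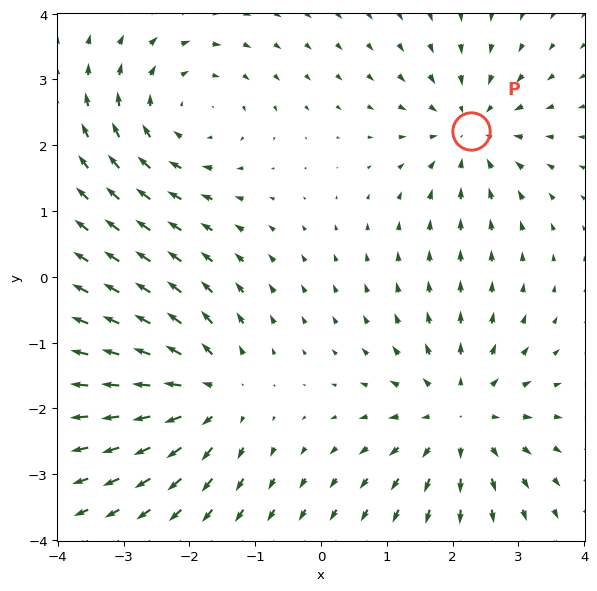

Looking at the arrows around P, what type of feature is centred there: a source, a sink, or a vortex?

At P (2.3, 2.2) the arrows converge inward. Divergence about -4, curl ≈0 — negative divergence with near-zero curl is a sink.

sink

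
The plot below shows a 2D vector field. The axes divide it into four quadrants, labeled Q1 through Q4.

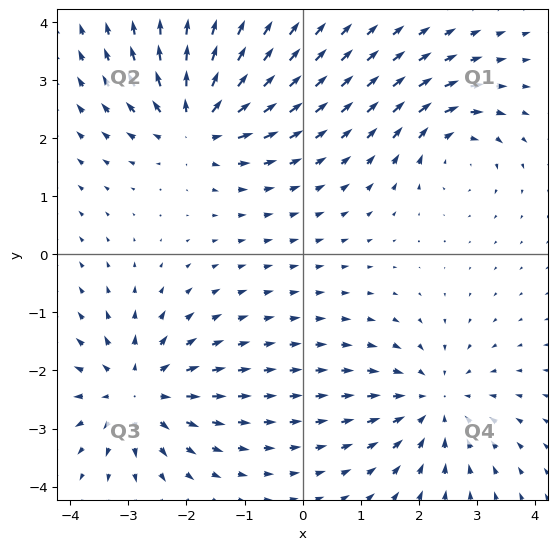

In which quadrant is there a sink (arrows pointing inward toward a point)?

Q4

The sink sits at approximately (2.3, -2.6), which lies in quadrant Q4. The divergence there is about -4, negative as expected for a sink.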